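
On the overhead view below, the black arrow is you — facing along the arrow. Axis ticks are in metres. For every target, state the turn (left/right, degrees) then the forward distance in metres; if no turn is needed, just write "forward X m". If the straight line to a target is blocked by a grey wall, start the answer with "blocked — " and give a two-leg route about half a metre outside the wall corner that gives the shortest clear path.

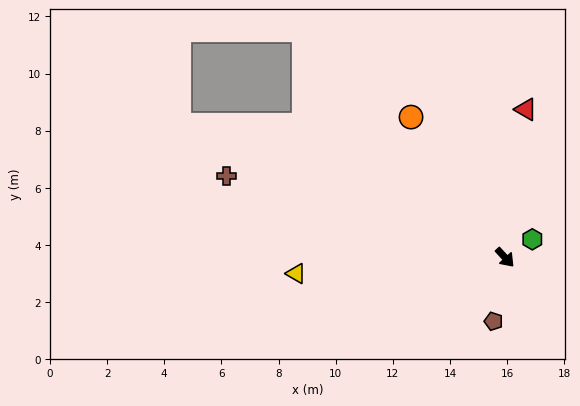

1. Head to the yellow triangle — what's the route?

turn right 128°, forward 7.3 m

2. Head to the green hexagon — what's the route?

turn left 81°, forward 1.1 m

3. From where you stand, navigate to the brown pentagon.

turn right 53°, forward 2.3 m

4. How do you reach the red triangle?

turn left 129°, forward 5.2 m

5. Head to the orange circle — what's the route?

turn left 171°, forward 5.9 m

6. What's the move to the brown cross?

turn right 149°, forward 10.2 m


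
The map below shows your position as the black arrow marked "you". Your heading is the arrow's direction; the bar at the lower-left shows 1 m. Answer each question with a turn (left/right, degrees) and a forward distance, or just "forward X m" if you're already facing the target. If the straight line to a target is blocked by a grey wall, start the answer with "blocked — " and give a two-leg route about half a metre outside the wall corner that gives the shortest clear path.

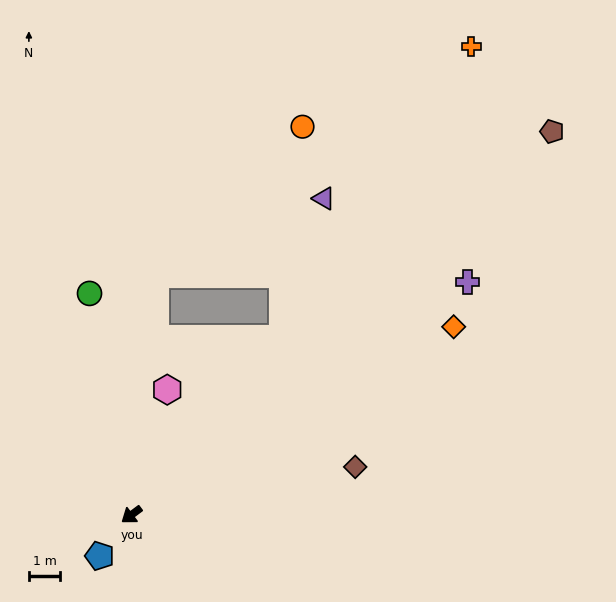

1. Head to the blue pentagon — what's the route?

turn left 15°, forward 1.6 m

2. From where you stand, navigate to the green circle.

turn right 116°, forward 7.1 m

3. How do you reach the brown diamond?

turn left 155°, forward 7.2 m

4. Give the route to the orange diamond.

turn left 174°, forward 11.8 m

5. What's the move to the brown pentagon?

turn right 174°, forward 18.0 m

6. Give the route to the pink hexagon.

turn right 143°, forward 4.1 m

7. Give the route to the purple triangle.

blocked — turn right 167°, forward 7.4 m, then turn left 24°, forward 4.6 m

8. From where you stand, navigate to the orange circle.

blocked — turn right 167°, forward 7.4 m, then turn left 35°, forward 6.7 m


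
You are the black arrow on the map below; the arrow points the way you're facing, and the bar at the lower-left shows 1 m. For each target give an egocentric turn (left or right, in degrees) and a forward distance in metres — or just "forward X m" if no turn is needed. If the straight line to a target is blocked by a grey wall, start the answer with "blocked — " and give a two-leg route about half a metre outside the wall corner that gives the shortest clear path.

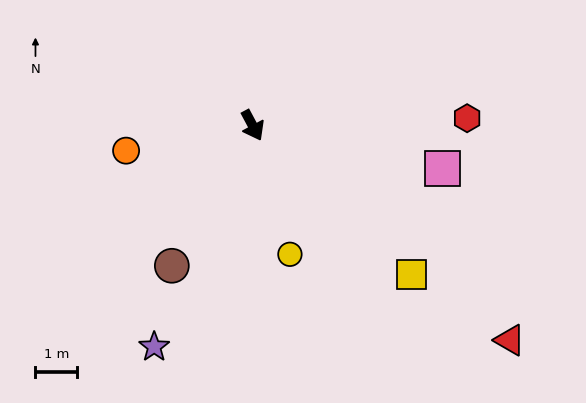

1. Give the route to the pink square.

turn left 49°, forward 4.7 m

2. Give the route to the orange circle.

turn right 107°, forward 3.1 m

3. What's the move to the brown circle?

turn right 58°, forward 3.9 m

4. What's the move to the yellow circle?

turn right 12°, forward 3.2 m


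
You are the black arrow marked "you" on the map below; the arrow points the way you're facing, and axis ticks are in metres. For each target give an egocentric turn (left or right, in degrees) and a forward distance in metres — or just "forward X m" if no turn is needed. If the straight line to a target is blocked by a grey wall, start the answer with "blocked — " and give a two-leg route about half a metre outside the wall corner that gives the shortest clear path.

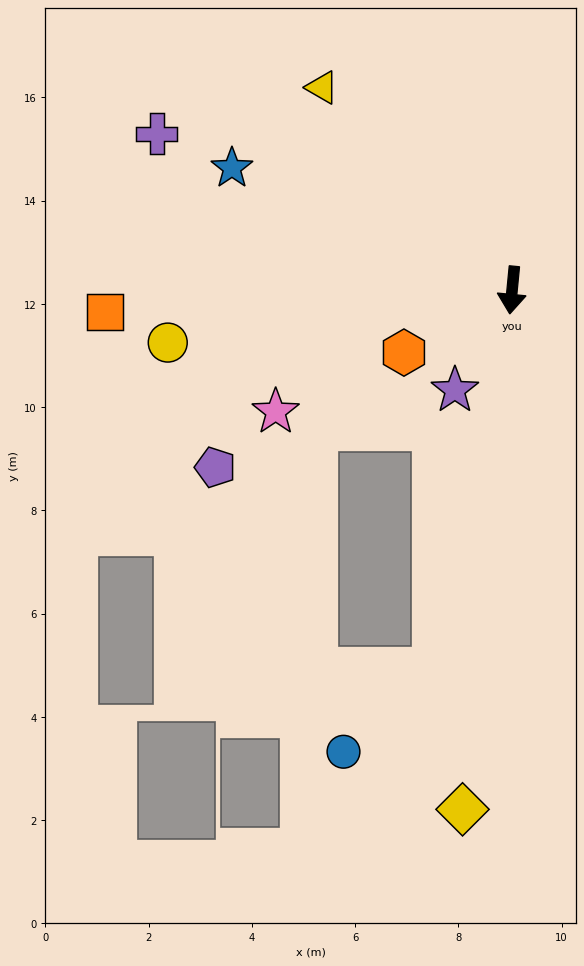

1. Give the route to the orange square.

turn right 81°, forward 7.9 m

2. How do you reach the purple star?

turn right 24°, forward 2.2 m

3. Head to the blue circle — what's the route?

blocked — turn right 6°, forward 7.5 m, then turn right 36°, forward 2.4 m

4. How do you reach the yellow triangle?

turn right 131°, forward 5.4 m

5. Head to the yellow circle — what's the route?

turn right 76°, forward 6.7 m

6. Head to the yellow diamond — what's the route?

forward 10.1 m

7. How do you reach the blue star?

turn right 108°, forward 5.9 m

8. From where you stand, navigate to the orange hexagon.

turn right 54°, forward 2.4 m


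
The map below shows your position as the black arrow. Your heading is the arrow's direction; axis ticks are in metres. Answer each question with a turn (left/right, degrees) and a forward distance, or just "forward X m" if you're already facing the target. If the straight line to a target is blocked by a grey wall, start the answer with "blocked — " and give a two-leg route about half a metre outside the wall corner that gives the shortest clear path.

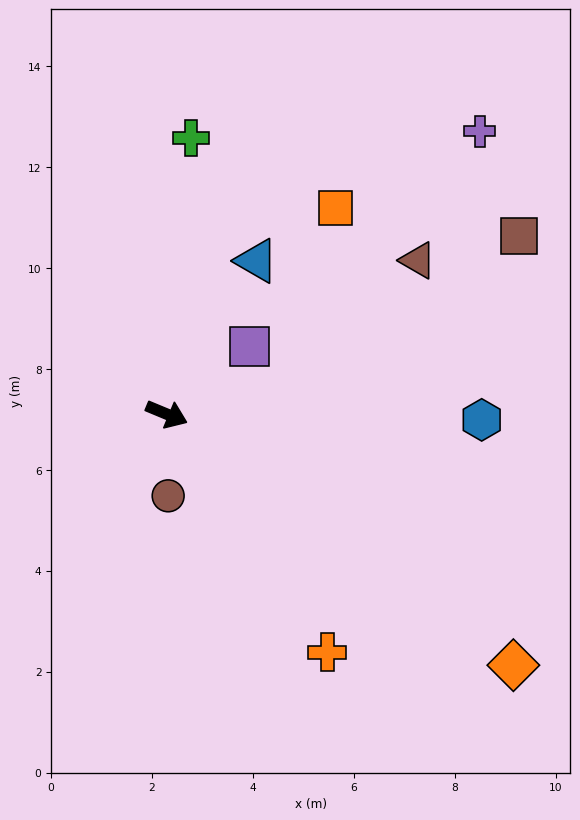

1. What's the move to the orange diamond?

turn right 13°, forward 8.5 m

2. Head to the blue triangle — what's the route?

turn left 82°, forward 3.5 m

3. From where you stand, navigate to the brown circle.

turn right 66°, forward 1.6 m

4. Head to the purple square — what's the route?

turn left 62°, forward 2.1 m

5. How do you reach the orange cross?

turn right 33°, forward 5.7 m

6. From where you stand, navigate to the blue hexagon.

turn left 22°, forward 6.2 m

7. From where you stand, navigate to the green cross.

turn left 108°, forward 5.5 m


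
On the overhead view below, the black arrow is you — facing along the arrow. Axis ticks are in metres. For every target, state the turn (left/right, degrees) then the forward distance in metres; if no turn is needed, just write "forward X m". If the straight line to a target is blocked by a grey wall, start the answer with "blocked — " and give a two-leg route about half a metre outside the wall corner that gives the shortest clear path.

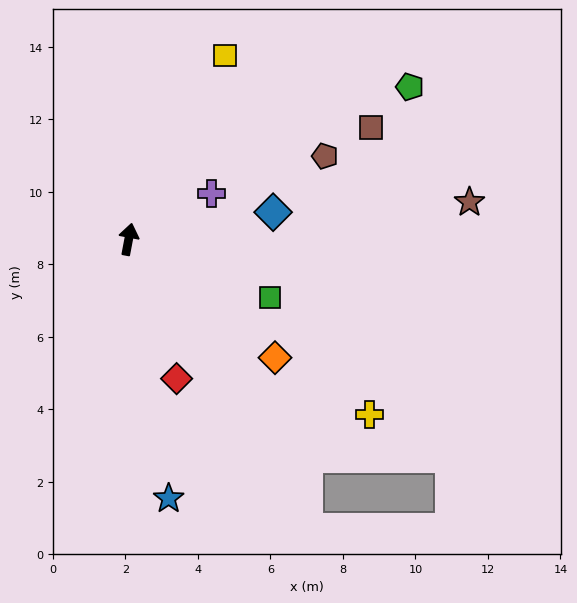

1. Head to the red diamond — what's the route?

turn right 150°, forward 4.1 m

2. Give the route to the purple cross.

turn right 50°, forward 2.6 m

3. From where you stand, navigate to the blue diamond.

turn right 69°, forward 4.1 m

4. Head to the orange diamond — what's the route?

turn right 118°, forward 5.2 m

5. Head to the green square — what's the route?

turn right 102°, forward 4.2 m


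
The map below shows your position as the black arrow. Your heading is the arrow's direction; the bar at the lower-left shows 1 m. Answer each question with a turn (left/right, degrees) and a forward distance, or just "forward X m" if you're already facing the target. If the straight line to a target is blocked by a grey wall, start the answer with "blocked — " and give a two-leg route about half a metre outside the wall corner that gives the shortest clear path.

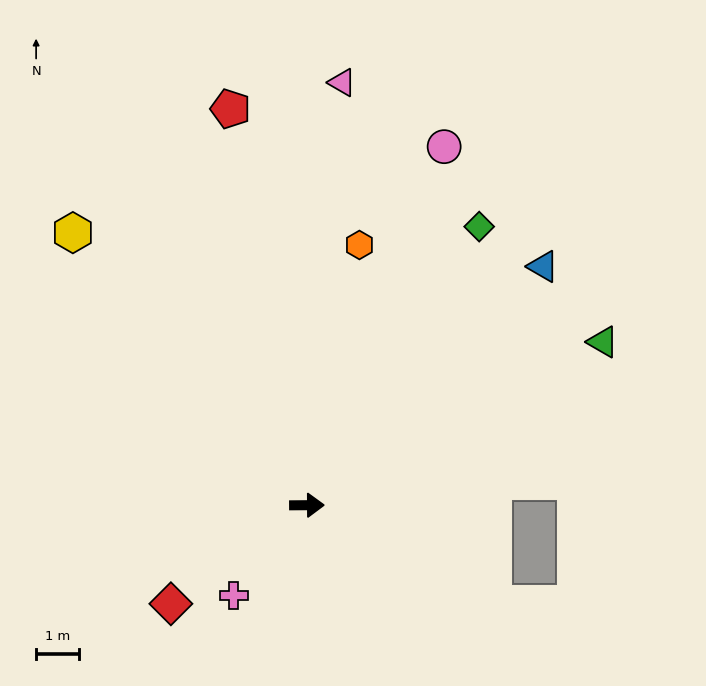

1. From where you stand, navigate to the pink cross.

turn right 129°, forward 2.7 m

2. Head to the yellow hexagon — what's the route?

turn left 130°, forward 8.4 m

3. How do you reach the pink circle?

turn left 69°, forward 8.9 m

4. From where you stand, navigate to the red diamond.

turn right 144°, forward 3.9 m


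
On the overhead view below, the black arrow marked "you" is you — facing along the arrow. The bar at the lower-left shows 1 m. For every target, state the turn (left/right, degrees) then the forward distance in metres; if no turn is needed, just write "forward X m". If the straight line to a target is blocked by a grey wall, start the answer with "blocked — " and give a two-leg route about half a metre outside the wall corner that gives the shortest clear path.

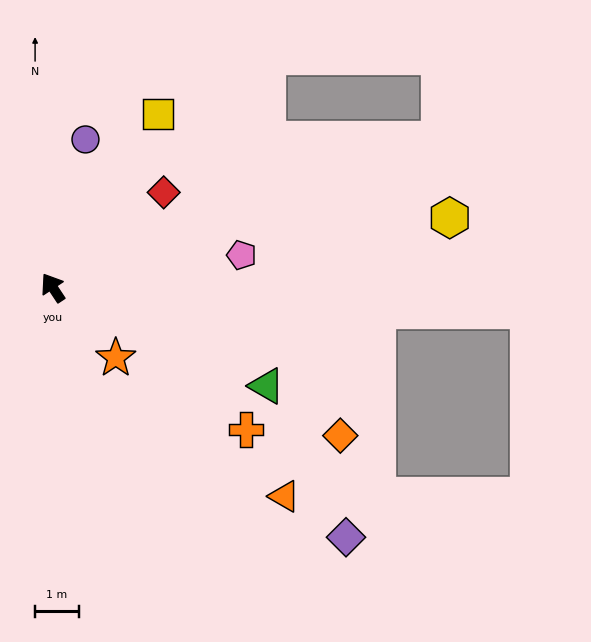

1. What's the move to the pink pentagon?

turn right 114°, forward 4.4 m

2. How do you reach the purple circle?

turn right 46°, forward 3.5 m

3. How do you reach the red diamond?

turn right 83°, forward 3.3 m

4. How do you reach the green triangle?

turn right 148°, forward 5.4 m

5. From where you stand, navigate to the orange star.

turn right 172°, forward 2.2 m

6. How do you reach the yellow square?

turn right 65°, forward 4.6 m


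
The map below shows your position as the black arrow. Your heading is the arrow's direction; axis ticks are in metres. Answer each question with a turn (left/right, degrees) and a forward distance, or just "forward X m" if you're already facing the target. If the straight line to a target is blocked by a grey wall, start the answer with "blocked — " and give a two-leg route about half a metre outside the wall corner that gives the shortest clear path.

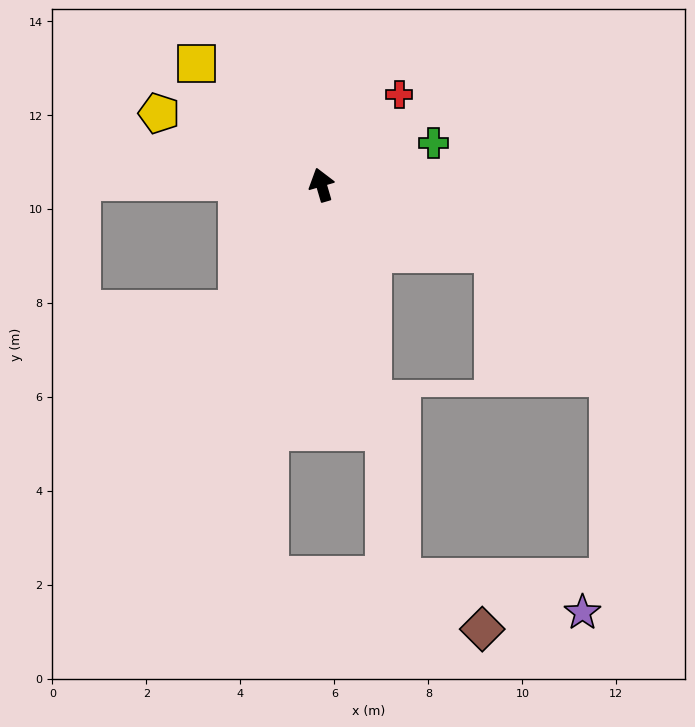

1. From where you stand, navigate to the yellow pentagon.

turn left 50°, forward 3.8 m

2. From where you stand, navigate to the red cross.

turn right 57°, forward 2.5 m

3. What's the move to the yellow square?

turn left 30°, forward 3.7 m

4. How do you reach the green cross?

turn right 86°, forward 2.5 m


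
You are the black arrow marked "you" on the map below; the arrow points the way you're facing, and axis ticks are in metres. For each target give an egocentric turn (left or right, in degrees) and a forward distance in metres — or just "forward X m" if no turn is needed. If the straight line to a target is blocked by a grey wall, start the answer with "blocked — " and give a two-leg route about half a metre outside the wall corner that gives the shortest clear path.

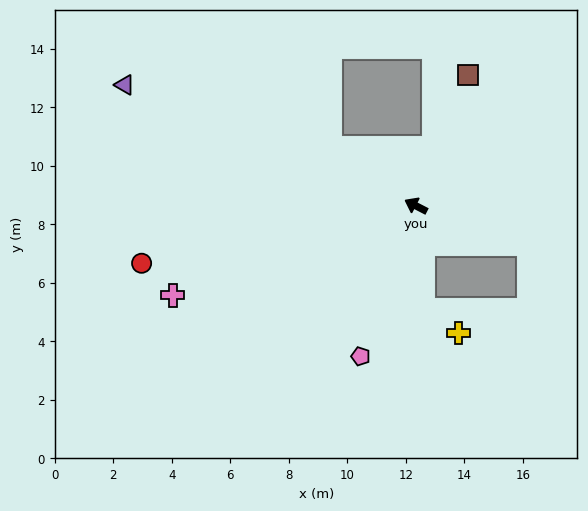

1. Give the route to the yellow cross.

blocked — turn left 121°, forward 3.6 m, then turn left 53°, forward 1.5 m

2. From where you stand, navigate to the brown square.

turn right 85°, forward 4.8 m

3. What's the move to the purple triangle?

turn left 5°, forward 10.8 m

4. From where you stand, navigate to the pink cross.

turn left 47°, forward 8.9 m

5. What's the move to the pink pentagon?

turn left 97°, forward 5.5 m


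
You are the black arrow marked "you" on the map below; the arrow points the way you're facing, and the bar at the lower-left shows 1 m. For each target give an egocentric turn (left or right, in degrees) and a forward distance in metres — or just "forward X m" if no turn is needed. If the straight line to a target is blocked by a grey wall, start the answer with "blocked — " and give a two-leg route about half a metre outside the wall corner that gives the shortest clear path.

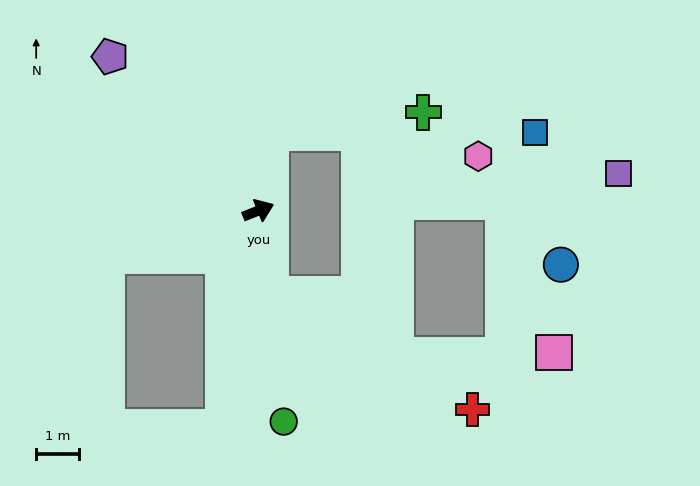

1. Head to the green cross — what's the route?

blocked — turn left 59°, forward 1.9 m, then turn right 73°, forward 3.6 m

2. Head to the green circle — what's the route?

turn right 105°, forward 5.0 m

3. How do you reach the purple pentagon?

turn left 112°, forward 5.0 m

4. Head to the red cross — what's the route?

blocked — turn right 103°, forward 2.0 m, then turn left 51°, forward 5.4 m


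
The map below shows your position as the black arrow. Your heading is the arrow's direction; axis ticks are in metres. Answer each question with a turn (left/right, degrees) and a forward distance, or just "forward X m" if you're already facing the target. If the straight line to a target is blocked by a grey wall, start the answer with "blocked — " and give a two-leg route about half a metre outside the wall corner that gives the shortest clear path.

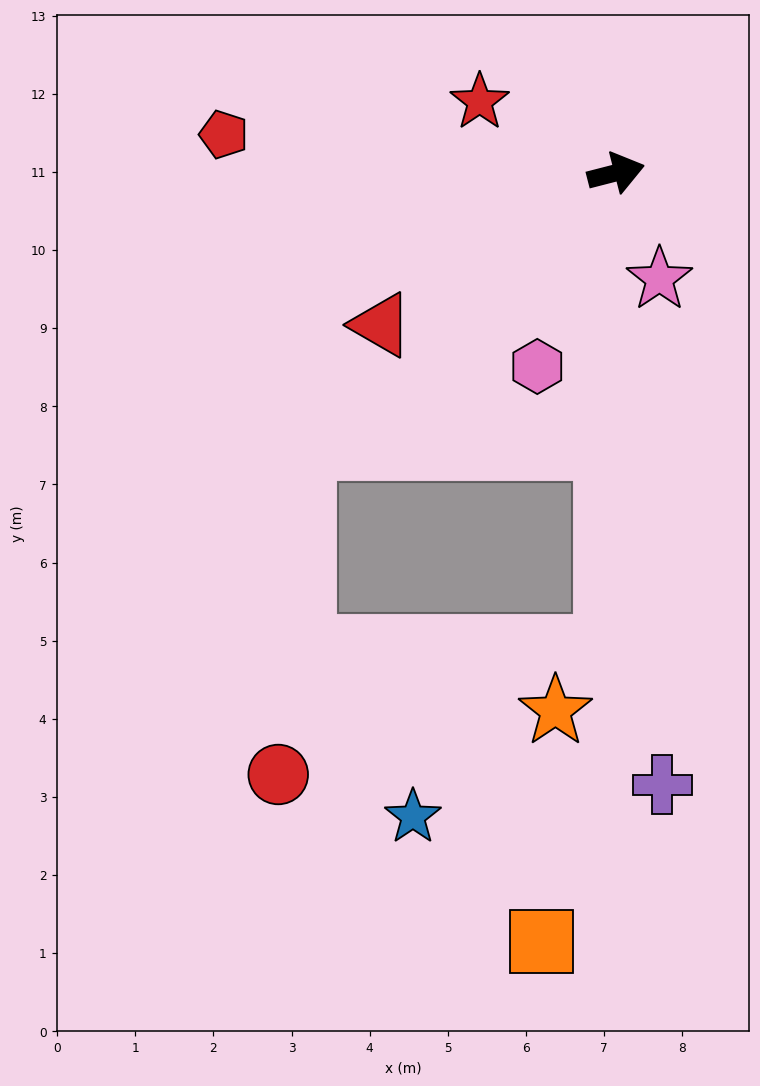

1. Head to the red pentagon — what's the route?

turn left 160°, forward 5.0 m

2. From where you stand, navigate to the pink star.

turn right 82°, forward 1.5 m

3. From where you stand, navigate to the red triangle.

turn right 161°, forward 3.6 m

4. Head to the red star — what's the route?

turn left 138°, forward 2.0 m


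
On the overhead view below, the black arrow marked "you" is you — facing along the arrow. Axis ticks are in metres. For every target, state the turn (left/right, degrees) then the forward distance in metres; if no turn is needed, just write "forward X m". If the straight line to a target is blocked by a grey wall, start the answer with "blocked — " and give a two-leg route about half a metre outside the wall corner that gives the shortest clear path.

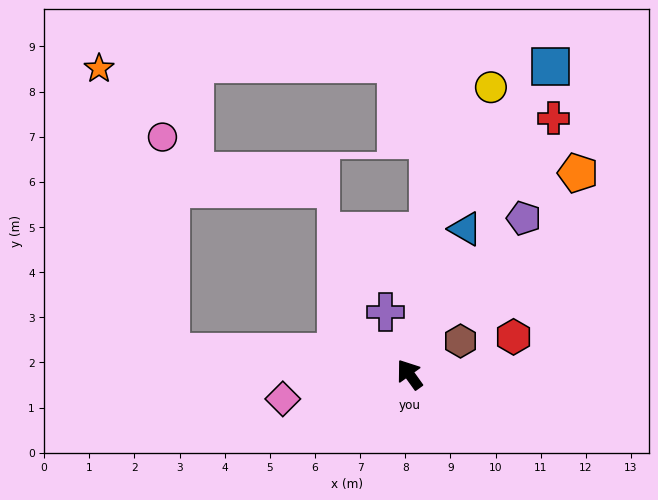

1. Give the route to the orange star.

blocked — turn left 49°, forward 5.3 m, then turn right 71°, forward 6.5 m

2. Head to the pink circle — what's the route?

blocked — turn left 49°, forward 5.3 m, then turn right 82°, forward 4.8 m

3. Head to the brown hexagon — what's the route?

turn right 93°, forward 1.4 m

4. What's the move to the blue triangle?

turn right 57°, forward 3.5 m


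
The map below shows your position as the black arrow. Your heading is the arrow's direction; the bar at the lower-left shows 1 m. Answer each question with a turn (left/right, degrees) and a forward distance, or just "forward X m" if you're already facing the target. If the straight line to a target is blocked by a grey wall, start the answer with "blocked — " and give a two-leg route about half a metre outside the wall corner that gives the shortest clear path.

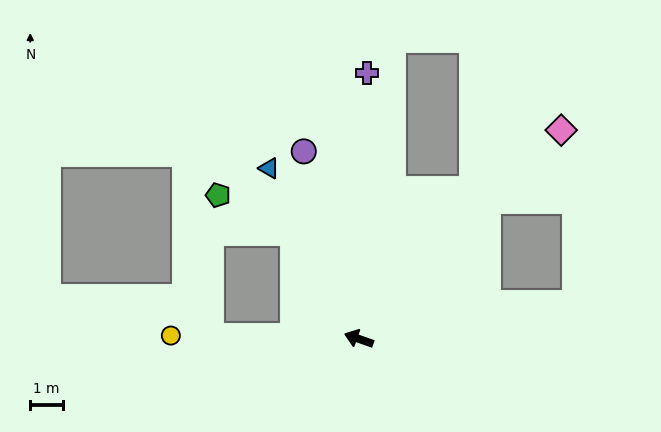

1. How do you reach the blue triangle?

turn right 43°, forward 6.0 m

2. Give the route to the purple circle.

turn right 54°, forward 6.1 m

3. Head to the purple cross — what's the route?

turn right 72°, forward 8.2 m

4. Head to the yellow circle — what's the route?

turn left 18°, forward 5.8 m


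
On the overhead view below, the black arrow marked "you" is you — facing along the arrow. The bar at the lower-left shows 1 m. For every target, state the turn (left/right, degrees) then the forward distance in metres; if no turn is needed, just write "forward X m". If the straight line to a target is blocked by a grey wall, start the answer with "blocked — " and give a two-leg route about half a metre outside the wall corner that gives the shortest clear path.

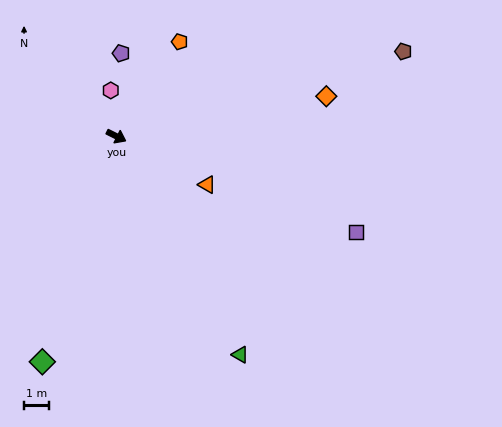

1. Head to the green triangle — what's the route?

turn right 34°, forward 9.9 m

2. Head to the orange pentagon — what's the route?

turn left 83°, forward 4.5 m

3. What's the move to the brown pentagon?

turn left 43°, forward 11.8 m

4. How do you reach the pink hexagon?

turn left 124°, forward 1.8 m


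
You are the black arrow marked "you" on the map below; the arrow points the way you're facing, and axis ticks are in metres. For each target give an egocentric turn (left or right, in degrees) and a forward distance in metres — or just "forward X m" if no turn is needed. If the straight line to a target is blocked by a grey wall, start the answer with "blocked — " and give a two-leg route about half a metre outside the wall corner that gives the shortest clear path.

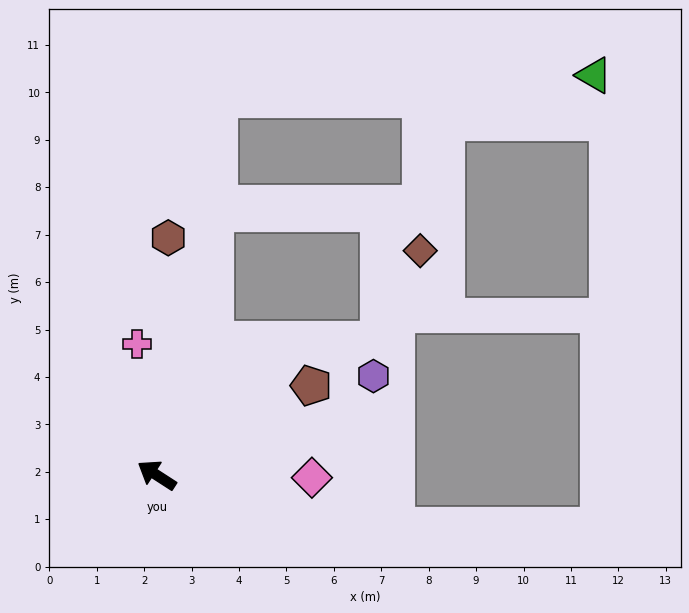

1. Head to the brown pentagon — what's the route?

turn right 117°, forward 3.8 m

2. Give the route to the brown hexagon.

turn right 60°, forward 5.0 m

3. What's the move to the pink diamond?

turn right 148°, forward 3.3 m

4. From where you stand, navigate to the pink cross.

turn right 49°, forward 2.8 m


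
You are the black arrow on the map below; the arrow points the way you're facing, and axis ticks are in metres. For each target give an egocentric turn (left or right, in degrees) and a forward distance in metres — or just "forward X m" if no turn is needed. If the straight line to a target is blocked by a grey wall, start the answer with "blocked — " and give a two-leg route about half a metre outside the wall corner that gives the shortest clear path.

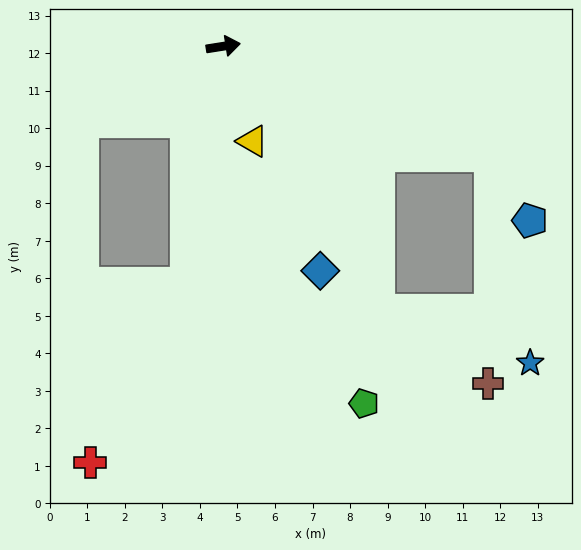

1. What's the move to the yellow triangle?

turn right 82°, forward 2.6 m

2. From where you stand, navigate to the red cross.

blocked — turn right 108°, forward 6.4 m, then turn right 19°, forward 5.4 m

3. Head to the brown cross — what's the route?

blocked — turn right 31°, forward 7.7 m, then turn right 68°, forward 6.1 m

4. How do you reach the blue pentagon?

blocked — turn right 31°, forward 7.7 m, then turn right 37°, forward 2.0 m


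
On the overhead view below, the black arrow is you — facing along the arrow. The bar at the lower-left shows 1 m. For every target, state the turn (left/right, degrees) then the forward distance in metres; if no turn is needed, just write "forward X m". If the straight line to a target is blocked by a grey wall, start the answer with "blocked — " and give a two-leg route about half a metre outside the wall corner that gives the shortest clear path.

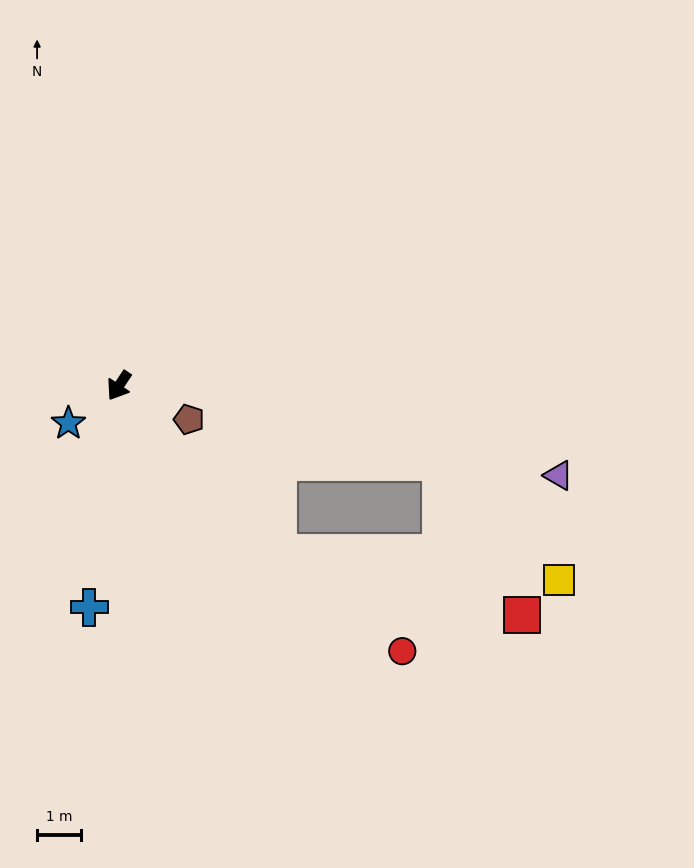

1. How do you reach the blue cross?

turn left 26°, forward 5.1 m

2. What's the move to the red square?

blocked — turn left 77°, forward 5.3 m, then turn left 32°, forward 5.8 m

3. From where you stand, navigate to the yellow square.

blocked — turn left 77°, forward 5.3 m, then turn left 41°, forward 6.5 m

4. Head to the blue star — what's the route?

turn right 20°, forward 1.4 m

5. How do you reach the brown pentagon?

turn left 98°, forward 1.8 m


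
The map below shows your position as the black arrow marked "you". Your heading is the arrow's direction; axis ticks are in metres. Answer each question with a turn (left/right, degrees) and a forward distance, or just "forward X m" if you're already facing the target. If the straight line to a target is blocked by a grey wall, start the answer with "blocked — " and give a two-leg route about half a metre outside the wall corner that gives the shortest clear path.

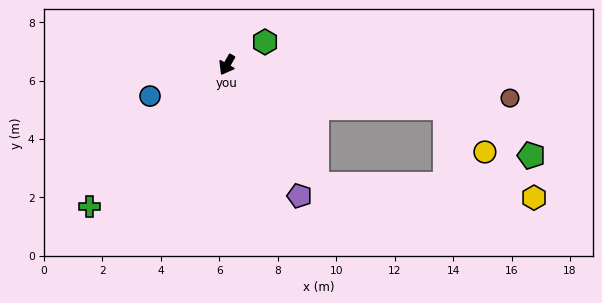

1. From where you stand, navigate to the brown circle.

turn left 113°, forward 9.8 m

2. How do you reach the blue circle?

turn right 38°, forward 2.8 m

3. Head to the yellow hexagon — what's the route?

blocked — turn left 67°, forward 5.1 m, then turn left 49°, forward 7.4 m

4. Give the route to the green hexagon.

turn left 151°, forward 1.5 m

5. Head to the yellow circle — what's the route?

blocked — turn left 109°, forward 7.6 m, then turn right 37°, forward 2.0 m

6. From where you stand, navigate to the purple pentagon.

turn left 59°, forward 5.1 m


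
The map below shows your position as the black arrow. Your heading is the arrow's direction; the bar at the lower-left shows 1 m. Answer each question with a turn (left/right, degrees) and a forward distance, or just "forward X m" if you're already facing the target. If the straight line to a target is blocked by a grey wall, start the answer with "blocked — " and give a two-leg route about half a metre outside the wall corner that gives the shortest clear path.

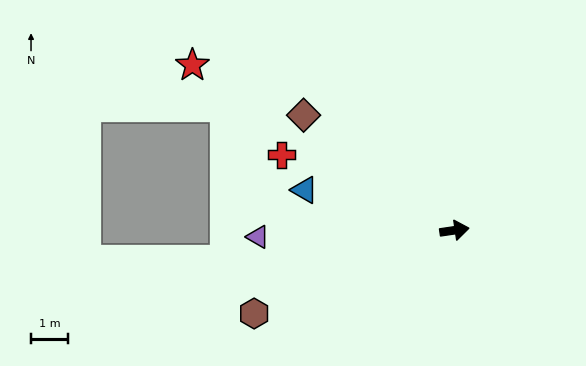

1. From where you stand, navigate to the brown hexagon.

turn right 166°, forward 5.9 m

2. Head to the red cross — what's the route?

turn left 148°, forward 5.1 m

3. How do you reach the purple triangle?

turn left 174°, forward 5.4 m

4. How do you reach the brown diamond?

turn left 134°, forward 5.2 m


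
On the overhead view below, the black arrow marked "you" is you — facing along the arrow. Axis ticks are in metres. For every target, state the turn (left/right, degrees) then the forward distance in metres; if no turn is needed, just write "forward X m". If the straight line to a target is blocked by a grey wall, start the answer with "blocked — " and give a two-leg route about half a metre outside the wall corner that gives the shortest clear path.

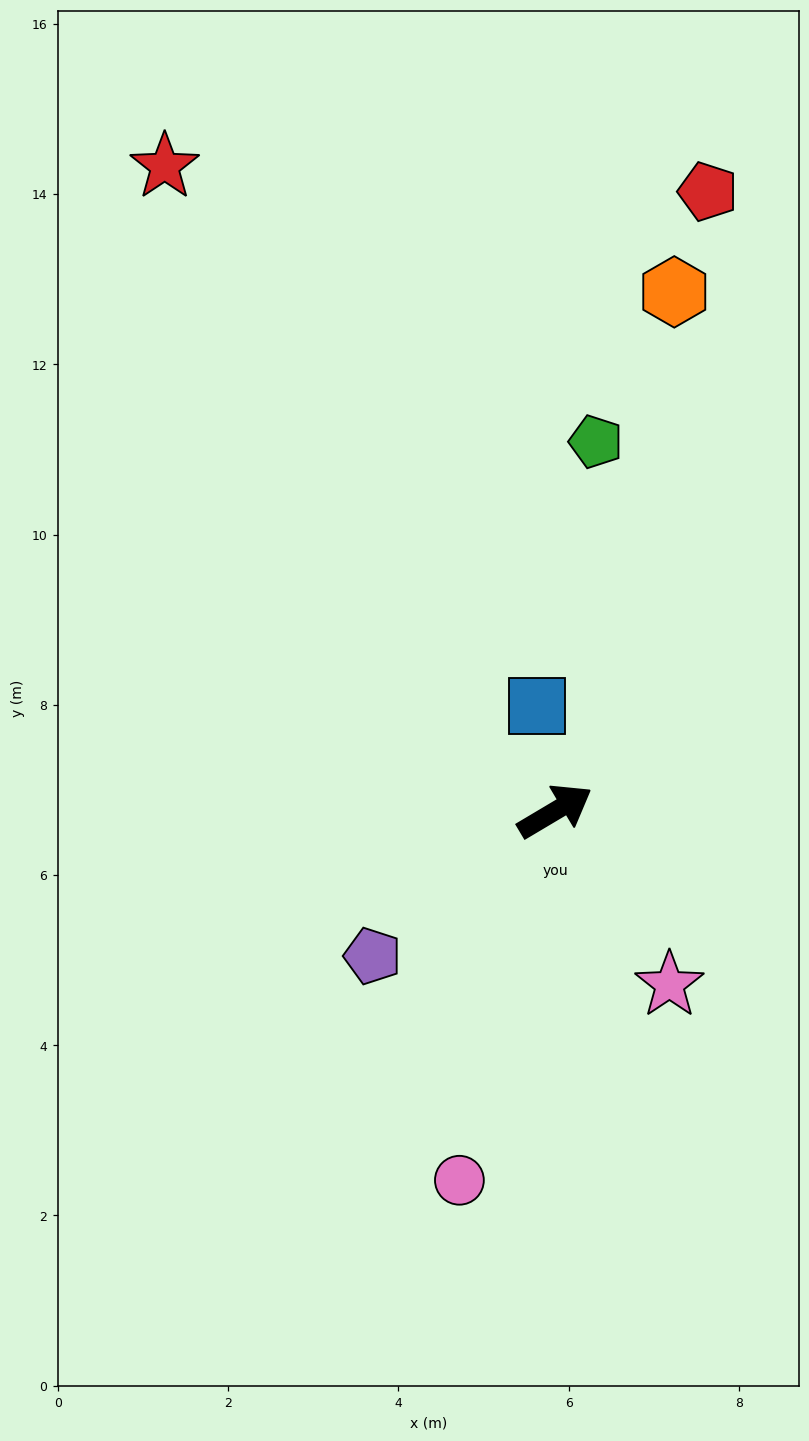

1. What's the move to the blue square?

turn left 69°, forward 1.2 m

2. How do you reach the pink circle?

turn right 135°, forward 4.5 m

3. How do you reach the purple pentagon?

turn right 172°, forward 2.7 m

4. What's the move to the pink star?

turn right 87°, forward 2.4 m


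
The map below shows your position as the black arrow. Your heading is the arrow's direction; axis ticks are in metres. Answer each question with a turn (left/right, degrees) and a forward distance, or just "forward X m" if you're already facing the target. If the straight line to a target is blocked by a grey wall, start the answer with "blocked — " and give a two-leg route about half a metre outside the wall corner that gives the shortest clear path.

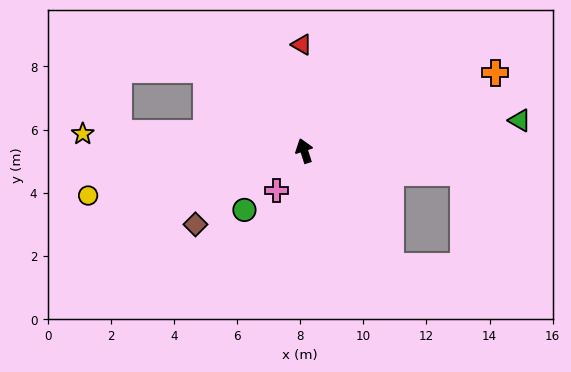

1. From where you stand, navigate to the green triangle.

turn right 100°, forward 6.9 m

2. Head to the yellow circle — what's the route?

turn left 84°, forward 7.0 m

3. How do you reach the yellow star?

turn left 68°, forward 7.0 m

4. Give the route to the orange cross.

turn right 86°, forward 6.5 m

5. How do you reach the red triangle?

turn right 17°, forward 3.4 m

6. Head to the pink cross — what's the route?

turn left 127°, forward 1.5 m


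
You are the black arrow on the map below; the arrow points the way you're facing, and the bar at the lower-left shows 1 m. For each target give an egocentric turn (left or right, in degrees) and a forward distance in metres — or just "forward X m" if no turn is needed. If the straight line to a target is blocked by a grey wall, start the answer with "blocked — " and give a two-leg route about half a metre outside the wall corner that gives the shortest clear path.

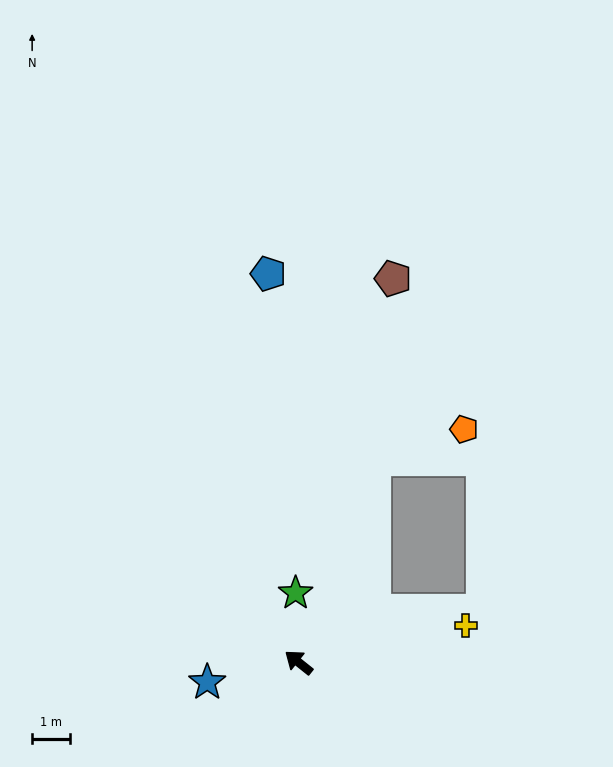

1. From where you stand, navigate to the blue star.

turn left 51°, forward 2.4 m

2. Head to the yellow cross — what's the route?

turn right 129°, forward 4.5 m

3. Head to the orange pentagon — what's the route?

blocked — turn right 72°, forward 5.7 m, then turn right 51°, forward 2.5 m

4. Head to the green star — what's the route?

turn right 49°, forward 1.8 m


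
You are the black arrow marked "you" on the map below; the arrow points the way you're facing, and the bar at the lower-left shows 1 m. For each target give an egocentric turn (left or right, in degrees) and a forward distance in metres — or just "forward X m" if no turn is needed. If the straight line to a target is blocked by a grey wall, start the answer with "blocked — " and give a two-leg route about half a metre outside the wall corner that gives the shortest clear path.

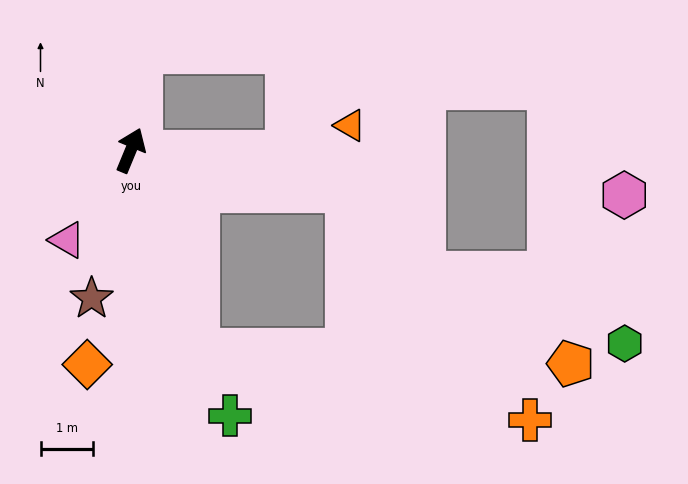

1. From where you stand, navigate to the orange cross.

blocked — turn right 78°, forward 4.2 m, then turn right 41°, forward 5.6 m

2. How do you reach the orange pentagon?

blocked — turn right 139°, forward 4.1 m, then turn left 70°, forward 7.2 m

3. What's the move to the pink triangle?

turn left 167°, forward 2.1 m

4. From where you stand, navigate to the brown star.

turn right 172°, forward 2.9 m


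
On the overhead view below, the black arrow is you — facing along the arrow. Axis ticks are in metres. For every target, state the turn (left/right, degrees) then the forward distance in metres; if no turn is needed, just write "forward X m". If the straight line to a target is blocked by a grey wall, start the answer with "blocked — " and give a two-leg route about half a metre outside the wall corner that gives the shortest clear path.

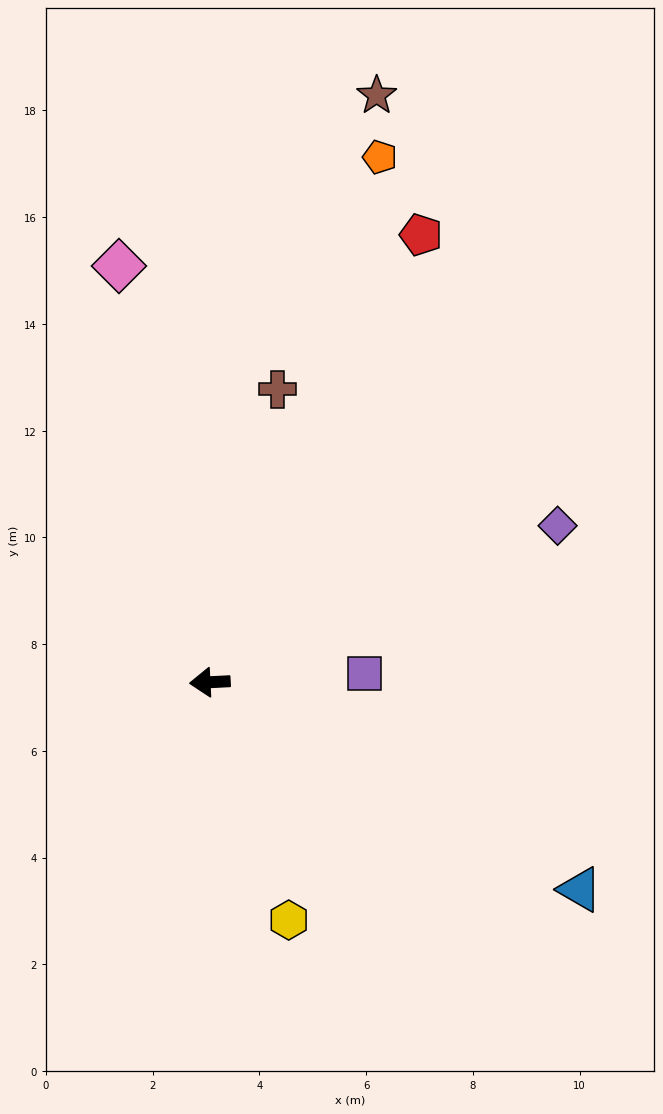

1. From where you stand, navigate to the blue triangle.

turn left 148°, forward 7.9 m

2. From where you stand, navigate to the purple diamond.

turn right 159°, forward 7.1 m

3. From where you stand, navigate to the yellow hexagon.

turn left 105°, forward 4.7 m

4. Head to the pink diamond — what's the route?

turn right 81°, forward 8.0 m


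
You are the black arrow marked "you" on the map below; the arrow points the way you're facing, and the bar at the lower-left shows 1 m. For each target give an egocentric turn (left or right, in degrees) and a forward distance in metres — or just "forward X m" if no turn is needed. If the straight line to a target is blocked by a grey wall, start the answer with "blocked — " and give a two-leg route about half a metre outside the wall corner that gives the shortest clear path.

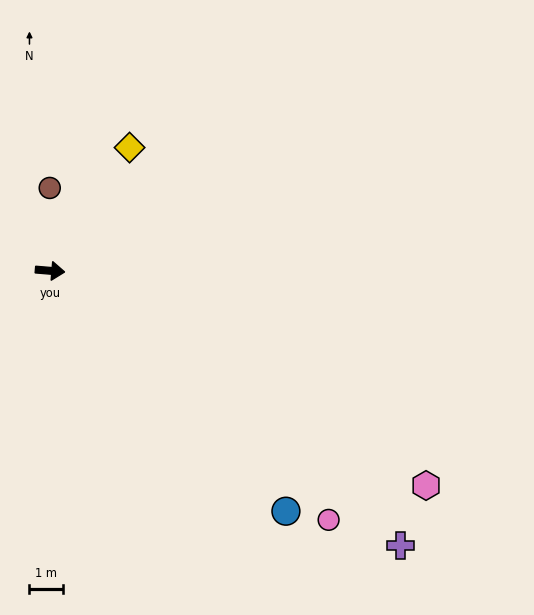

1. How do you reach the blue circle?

turn right 41°, forward 10.0 m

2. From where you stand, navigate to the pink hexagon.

turn right 25°, forward 12.8 m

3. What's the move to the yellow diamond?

turn left 62°, forward 4.3 m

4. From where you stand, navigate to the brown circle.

turn left 95°, forward 2.5 m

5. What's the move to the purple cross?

turn right 33°, forward 13.2 m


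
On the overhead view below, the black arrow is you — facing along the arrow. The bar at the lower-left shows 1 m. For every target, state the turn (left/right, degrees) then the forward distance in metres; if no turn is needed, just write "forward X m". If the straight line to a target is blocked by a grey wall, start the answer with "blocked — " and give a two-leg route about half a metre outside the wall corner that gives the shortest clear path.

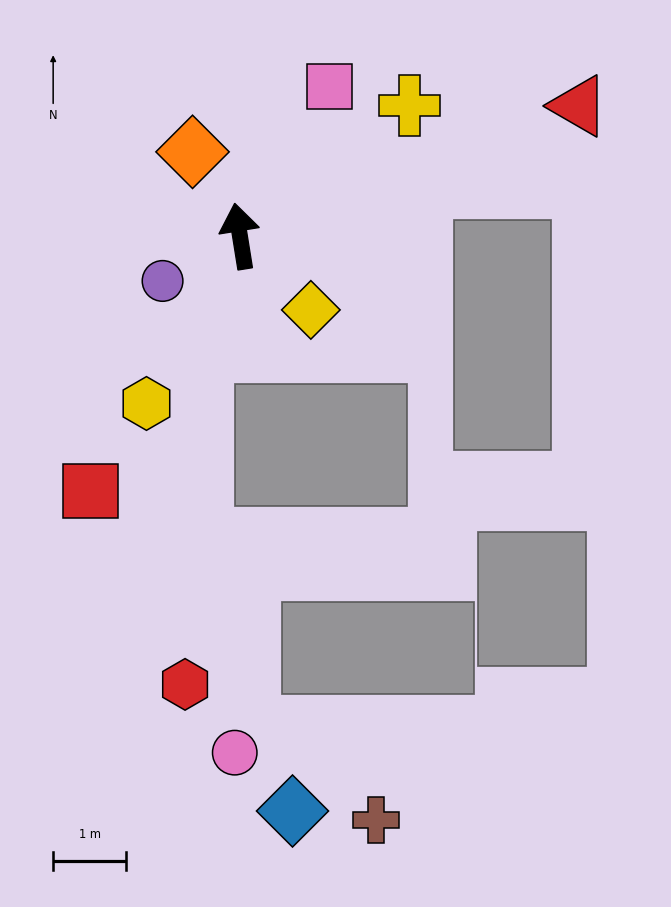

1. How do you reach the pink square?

turn right 40°, forward 2.4 m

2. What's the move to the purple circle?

turn left 111°, forward 1.2 m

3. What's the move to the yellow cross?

turn right 62°, forward 2.9 m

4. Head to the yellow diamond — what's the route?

turn right 145°, forward 1.4 m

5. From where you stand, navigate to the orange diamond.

turn left 20°, forward 1.3 m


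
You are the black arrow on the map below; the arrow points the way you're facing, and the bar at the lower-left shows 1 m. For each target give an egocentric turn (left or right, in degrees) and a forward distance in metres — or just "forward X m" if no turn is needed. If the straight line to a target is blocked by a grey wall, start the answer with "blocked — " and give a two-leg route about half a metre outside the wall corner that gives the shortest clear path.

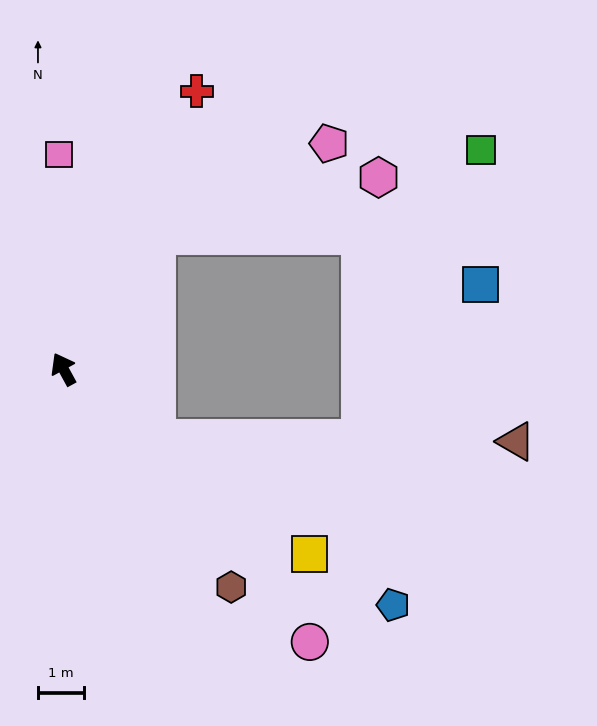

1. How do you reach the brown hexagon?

turn right 171°, forward 6.0 m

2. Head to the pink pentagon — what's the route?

blocked — turn right 63°, forward 3.6 m, then turn right 28°, forward 4.3 m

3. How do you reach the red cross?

turn right 54°, forward 6.7 m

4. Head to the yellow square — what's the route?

turn right 156°, forward 6.7 m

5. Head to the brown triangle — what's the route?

blocked — turn right 156°, forward 2.5 m, then turn left 37°, forward 7.9 m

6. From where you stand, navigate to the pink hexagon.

blocked — turn right 63°, forward 3.6 m, then turn right 41°, forward 5.0 m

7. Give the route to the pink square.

turn right 28°, forward 4.7 m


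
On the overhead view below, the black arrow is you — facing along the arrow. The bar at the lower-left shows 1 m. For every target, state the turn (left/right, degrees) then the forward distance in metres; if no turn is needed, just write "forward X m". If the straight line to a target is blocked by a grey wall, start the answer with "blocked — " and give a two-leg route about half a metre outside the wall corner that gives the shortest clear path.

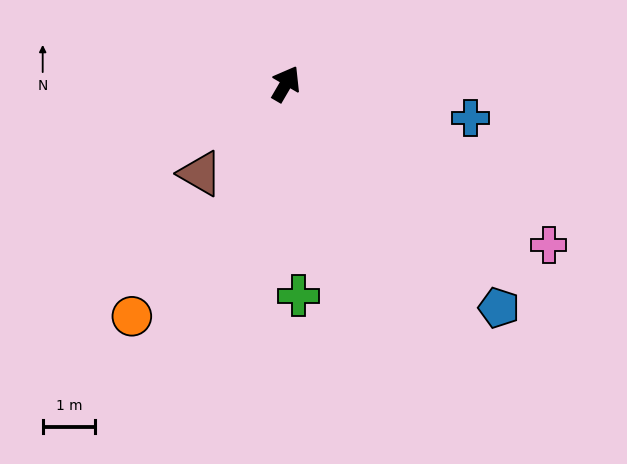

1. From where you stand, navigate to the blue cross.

turn right 70°, forward 3.6 m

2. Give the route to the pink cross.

turn right 91°, forward 5.8 m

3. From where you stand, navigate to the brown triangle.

turn left 167°, forward 2.4 m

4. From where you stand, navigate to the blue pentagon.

turn right 106°, forward 5.9 m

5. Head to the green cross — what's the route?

turn right 146°, forward 4.0 m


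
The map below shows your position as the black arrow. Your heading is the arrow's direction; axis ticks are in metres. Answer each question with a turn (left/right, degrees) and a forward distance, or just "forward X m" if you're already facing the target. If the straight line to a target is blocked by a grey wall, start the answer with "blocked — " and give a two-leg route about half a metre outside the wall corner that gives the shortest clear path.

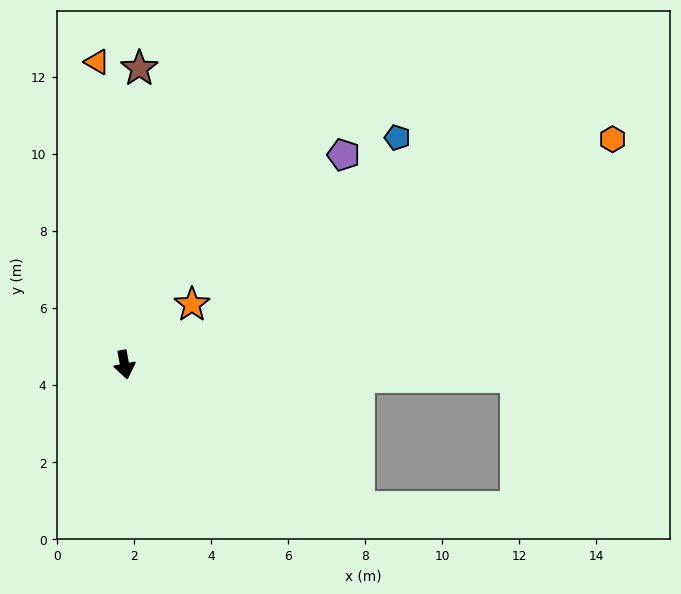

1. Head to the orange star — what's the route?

turn left 121°, forward 2.3 m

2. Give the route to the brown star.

turn left 167°, forward 7.7 m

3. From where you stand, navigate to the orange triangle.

turn left 175°, forward 7.9 m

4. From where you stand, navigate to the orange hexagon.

turn left 104°, forward 14.0 m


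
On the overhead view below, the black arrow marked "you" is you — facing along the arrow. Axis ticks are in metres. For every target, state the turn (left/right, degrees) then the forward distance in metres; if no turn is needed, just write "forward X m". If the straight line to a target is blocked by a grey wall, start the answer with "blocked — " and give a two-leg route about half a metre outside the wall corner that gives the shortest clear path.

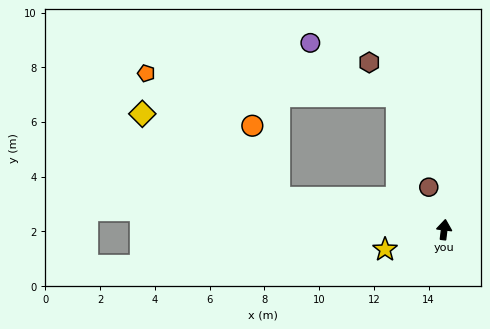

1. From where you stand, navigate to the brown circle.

turn left 27°, forward 1.6 m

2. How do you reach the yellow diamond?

blocked — turn left 86°, forward 6.2 m, then turn right 21°, forward 5.9 m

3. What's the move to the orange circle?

blocked — turn left 86°, forward 6.2 m, then turn right 59°, forward 2.8 m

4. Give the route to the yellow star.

turn left 116°, forward 2.3 m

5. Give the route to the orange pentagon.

blocked — turn left 86°, forward 6.2 m, then turn right 32°, forward 6.6 m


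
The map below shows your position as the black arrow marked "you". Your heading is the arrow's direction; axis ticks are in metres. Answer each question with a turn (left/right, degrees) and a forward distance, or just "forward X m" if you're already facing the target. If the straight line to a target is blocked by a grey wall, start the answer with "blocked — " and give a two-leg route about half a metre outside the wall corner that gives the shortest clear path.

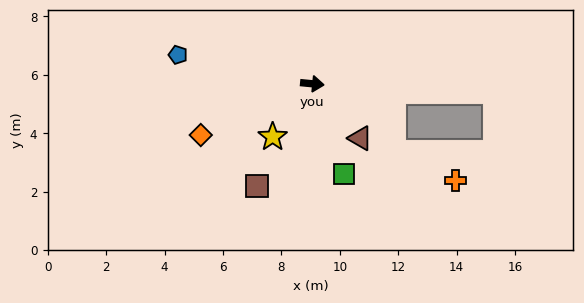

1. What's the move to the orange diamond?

turn right 150°, forward 4.2 m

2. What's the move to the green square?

turn right 65°, forward 3.3 m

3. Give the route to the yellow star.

turn right 121°, forward 2.3 m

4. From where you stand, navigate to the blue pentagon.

turn left 173°, forward 4.7 m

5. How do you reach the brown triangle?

turn right 43°, forward 2.5 m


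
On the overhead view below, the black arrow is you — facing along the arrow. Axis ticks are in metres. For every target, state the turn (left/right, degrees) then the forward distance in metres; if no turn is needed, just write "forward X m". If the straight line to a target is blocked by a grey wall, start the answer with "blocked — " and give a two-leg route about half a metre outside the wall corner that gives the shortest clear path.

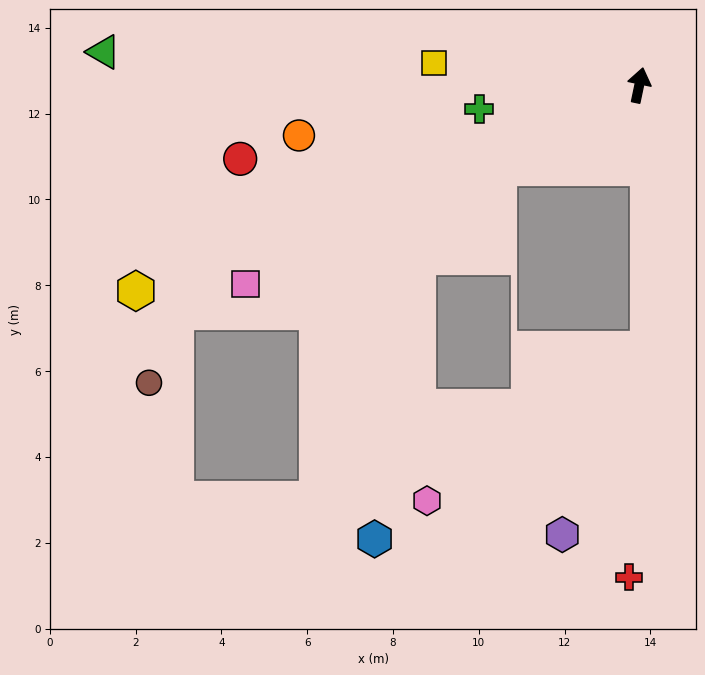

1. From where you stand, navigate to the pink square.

turn left 129°, forward 10.3 m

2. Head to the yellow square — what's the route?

turn left 96°, forward 4.8 m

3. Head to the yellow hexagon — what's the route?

turn left 124°, forward 12.7 m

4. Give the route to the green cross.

turn left 110°, forward 3.8 m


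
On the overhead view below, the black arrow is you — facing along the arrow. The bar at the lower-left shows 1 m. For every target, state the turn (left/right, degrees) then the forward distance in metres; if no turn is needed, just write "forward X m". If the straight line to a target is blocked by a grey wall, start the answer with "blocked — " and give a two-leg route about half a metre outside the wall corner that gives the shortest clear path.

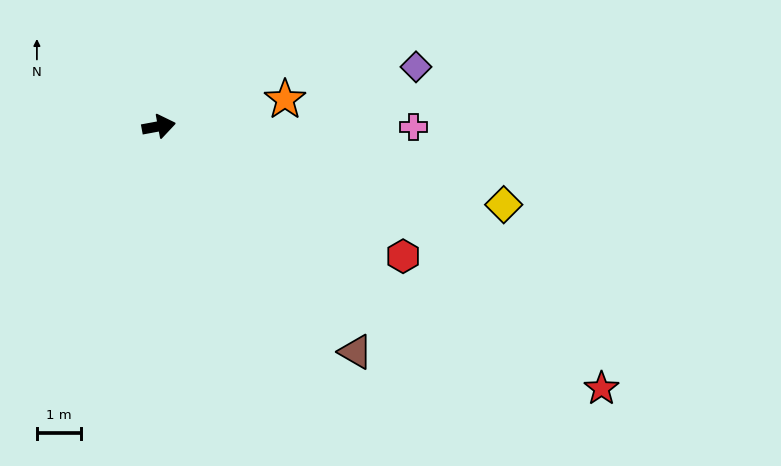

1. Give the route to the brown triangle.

turn right 59°, forward 6.8 m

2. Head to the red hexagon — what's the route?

turn right 38°, forward 6.3 m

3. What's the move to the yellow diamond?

turn right 23°, forward 8.1 m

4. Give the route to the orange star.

forward 2.9 m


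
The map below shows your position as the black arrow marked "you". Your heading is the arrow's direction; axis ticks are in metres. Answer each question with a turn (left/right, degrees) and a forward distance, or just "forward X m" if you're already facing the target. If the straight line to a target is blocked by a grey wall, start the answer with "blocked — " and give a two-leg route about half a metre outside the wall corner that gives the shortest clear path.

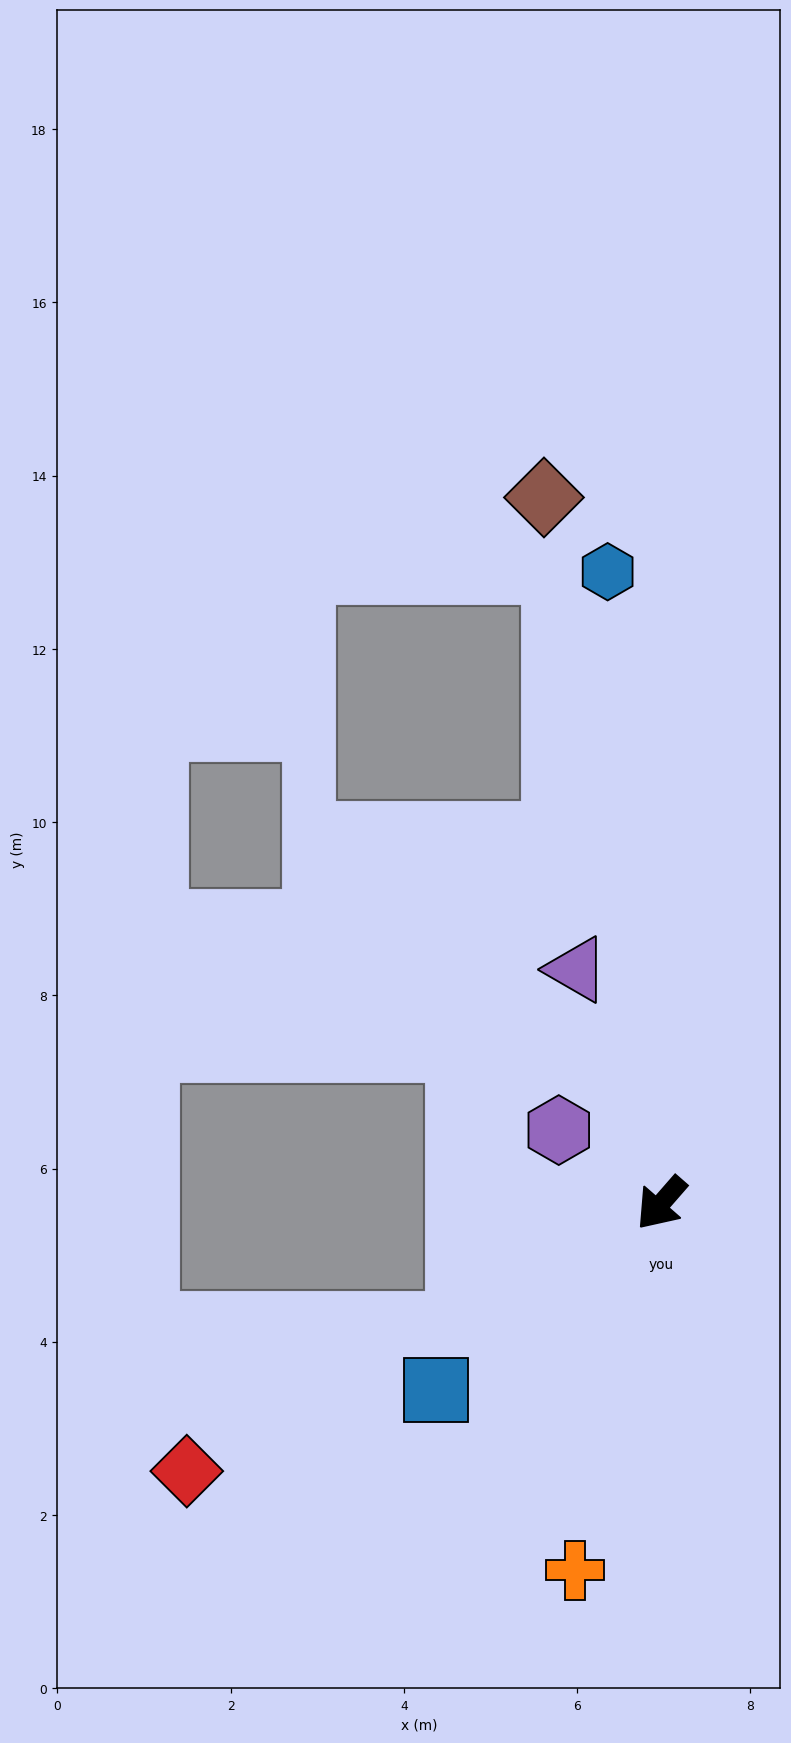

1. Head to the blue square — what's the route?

turn right 9°, forward 3.4 m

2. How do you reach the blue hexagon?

turn right 134°, forward 7.3 m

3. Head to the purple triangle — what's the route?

turn right 119°, forward 2.9 m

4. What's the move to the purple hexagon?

turn right 84°, forward 1.5 m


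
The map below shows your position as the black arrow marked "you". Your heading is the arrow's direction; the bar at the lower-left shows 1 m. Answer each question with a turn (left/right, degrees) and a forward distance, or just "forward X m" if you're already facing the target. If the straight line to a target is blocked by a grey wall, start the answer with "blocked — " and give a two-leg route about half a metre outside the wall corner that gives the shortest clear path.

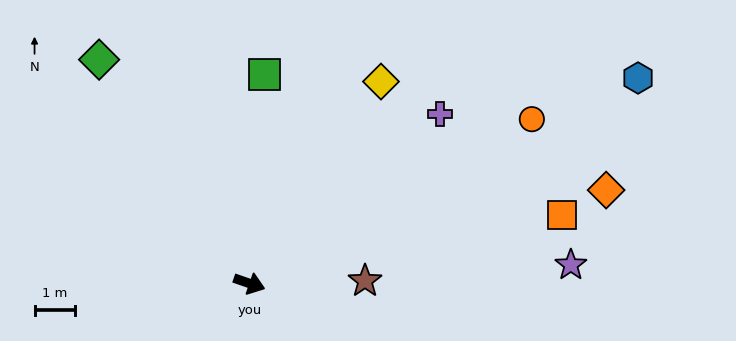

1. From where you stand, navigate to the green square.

turn left 105°, forward 5.2 m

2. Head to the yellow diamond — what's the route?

turn left 76°, forward 6.0 m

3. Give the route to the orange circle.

turn left 49°, forward 8.2 m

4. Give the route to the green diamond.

turn left 143°, forward 6.7 m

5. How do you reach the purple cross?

turn left 61°, forward 6.4 m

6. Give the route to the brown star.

turn left 20°, forward 2.9 m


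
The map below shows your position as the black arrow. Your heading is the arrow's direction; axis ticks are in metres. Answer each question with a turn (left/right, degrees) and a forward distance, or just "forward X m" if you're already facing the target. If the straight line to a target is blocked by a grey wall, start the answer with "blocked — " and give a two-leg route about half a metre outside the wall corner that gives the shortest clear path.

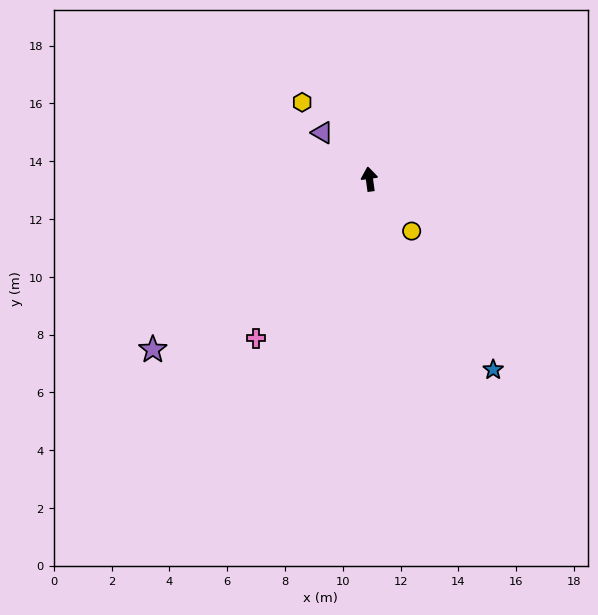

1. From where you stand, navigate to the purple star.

turn left 120°, forward 9.5 m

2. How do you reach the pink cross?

turn left 137°, forward 6.8 m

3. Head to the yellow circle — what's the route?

turn right 149°, forward 2.3 m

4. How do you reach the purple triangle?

turn left 38°, forward 2.3 m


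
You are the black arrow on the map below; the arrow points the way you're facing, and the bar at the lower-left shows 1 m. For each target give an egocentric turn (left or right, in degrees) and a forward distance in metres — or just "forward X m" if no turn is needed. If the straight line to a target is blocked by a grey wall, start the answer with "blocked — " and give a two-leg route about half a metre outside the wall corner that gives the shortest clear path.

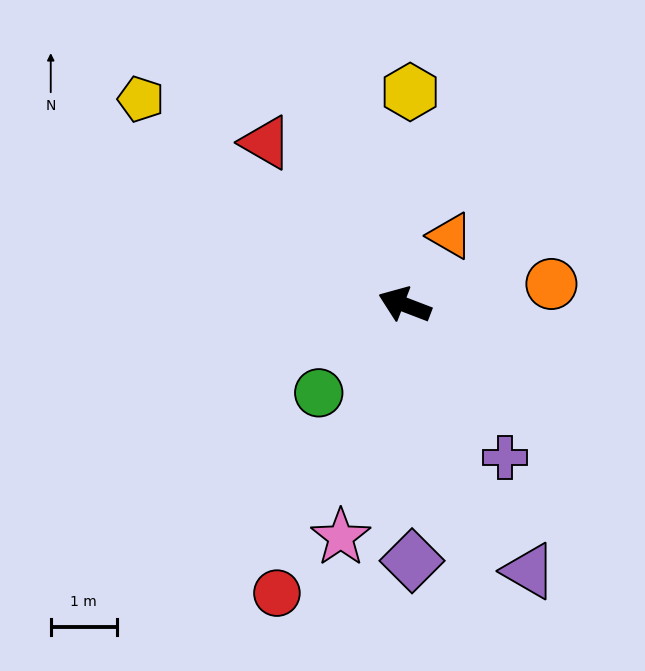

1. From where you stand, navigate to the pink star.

turn left 96°, forward 3.7 m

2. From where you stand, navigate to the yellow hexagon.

turn right 70°, forward 3.2 m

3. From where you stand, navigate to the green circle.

turn left 67°, forward 1.9 m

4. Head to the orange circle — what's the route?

turn right 151°, forward 2.2 m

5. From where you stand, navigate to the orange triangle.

turn right 103°, forward 1.3 m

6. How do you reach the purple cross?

turn left 144°, forward 2.8 m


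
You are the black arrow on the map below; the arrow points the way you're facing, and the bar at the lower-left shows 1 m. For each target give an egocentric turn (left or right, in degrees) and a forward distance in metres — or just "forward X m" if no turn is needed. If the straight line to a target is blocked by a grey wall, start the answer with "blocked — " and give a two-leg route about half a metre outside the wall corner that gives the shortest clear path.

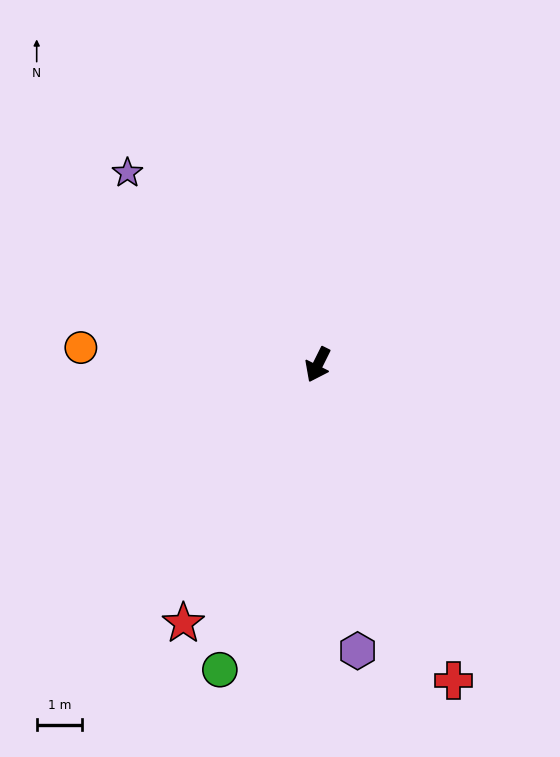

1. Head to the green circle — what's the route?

turn left 9°, forward 7.1 m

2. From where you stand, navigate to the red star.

forward 6.5 m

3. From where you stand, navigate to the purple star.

turn right 109°, forward 6.0 m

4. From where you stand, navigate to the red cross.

turn left 50°, forward 7.6 m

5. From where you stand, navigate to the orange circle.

turn right 68°, forward 5.3 m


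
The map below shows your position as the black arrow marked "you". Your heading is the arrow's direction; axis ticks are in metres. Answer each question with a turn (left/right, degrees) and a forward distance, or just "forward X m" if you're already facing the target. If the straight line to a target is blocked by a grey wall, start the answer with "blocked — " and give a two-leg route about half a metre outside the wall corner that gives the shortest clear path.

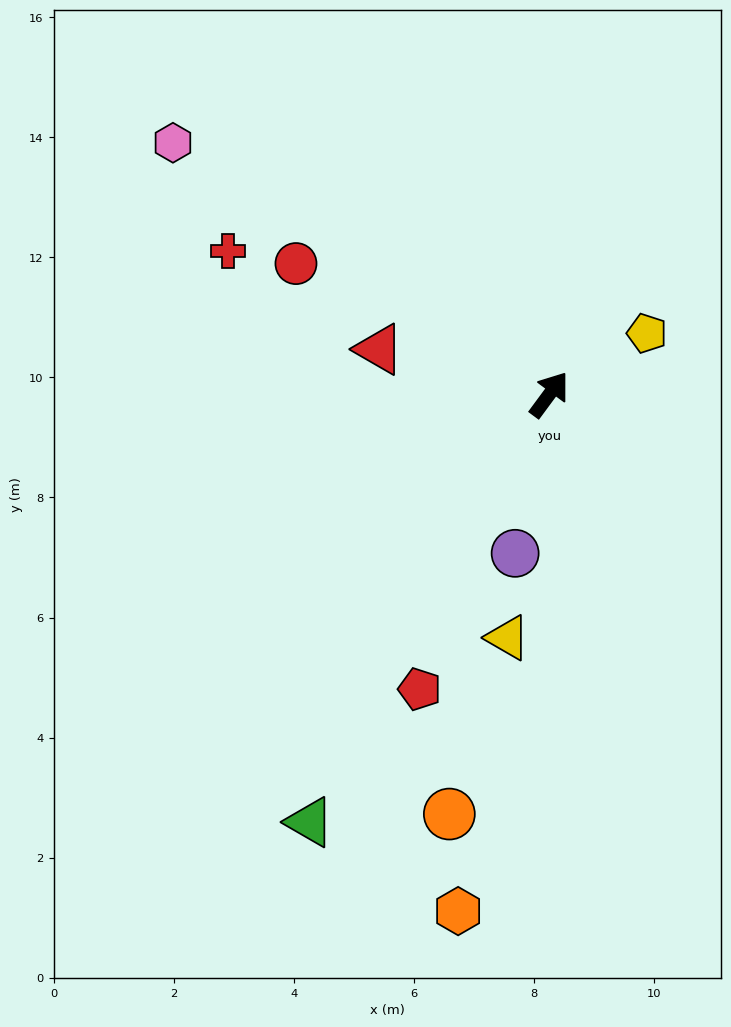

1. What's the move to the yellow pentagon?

turn right 21°, forward 1.9 m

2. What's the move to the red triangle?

turn left 112°, forward 2.9 m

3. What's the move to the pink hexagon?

turn left 93°, forward 7.5 m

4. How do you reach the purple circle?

turn right 156°, forward 2.7 m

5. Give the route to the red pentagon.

turn right 167°, forward 5.4 m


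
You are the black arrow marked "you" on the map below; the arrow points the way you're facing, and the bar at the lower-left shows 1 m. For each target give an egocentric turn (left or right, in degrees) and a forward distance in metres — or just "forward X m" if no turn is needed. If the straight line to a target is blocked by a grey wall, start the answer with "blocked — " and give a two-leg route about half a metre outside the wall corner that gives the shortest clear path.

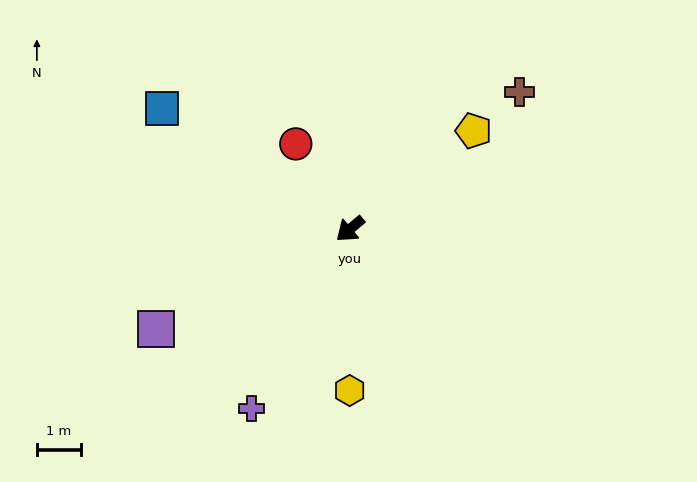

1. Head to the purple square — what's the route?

turn right 13°, forward 4.9 m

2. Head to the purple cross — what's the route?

turn left 21°, forward 4.6 m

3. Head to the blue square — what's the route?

turn right 73°, forward 5.1 m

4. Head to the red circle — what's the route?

turn right 97°, forward 2.3 m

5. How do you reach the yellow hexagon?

turn left 50°, forward 3.7 m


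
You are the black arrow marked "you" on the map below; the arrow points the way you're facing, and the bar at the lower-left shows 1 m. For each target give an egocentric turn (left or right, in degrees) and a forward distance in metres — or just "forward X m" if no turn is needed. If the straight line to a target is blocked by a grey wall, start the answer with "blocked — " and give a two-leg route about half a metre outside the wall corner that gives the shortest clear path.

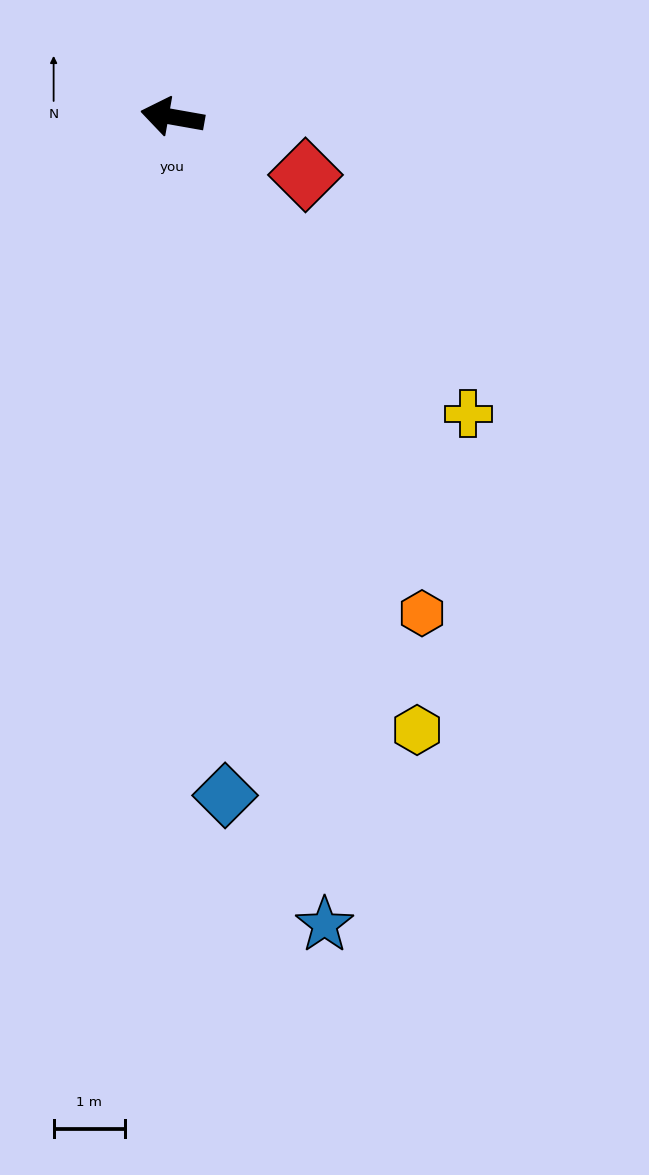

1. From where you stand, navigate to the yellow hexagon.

turn left 122°, forward 9.2 m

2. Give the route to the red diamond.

turn left 166°, forward 2.0 m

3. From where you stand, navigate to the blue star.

turn left 111°, forward 11.5 m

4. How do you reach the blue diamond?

turn left 104°, forward 9.5 m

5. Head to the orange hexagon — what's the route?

turn left 127°, forward 7.8 m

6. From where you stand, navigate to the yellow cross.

turn left 145°, forward 5.9 m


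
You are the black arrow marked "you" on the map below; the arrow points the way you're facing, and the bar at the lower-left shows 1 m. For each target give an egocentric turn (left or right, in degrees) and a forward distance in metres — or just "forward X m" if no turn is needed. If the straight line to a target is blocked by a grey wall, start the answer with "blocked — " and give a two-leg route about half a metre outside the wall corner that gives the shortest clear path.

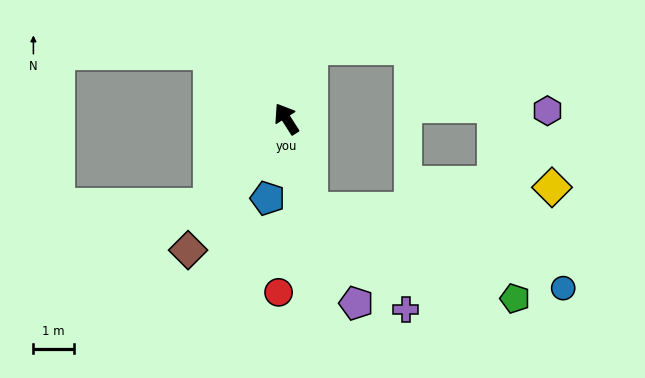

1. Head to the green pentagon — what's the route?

blocked — turn left 163°, forward 2.3 m, then turn left 51°, forward 5.5 m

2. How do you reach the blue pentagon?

turn left 134°, forward 2.0 m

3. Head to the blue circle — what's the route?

blocked — turn left 163°, forward 2.3 m, then turn left 57°, forward 6.6 m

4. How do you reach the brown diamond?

turn left 111°, forward 4.1 m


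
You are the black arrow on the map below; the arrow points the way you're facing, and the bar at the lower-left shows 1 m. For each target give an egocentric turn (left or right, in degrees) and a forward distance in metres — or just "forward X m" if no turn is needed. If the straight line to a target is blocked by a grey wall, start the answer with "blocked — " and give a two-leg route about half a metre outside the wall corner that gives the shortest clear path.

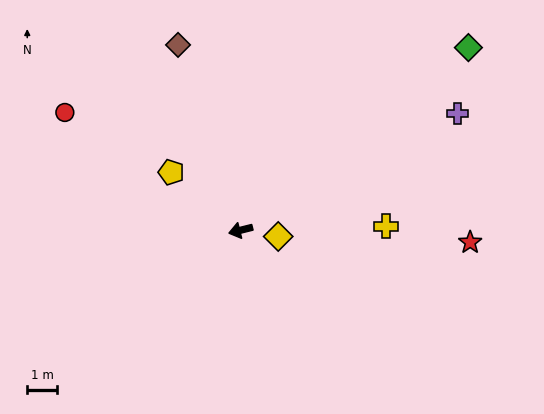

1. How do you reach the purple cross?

turn right 166°, forward 8.3 m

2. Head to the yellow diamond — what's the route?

turn left 157°, forward 1.3 m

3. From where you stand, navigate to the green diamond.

turn right 155°, forward 9.9 m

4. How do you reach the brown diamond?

turn right 85°, forward 6.6 m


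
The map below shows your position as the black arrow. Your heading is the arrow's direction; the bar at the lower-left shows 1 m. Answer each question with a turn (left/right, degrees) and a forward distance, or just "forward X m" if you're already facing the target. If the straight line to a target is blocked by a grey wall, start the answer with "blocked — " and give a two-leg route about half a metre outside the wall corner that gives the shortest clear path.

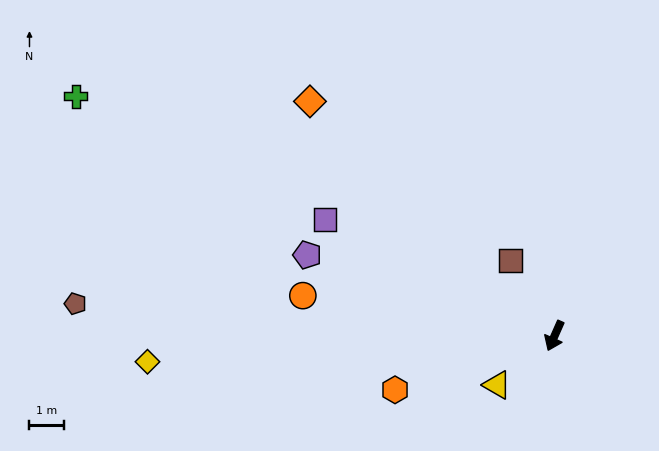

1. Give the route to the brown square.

turn right 126°, forward 2.5 m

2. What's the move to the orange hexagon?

turn right 47°, forward 4.9 m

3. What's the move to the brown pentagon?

turn right 70°, forward 13.9 m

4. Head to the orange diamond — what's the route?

turn right 110°, forward 9.8 m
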